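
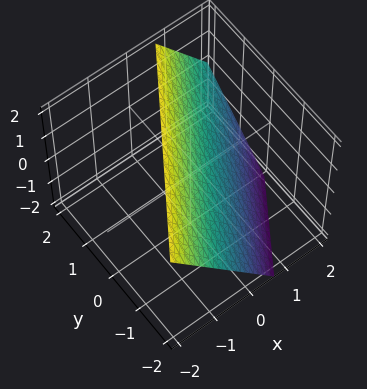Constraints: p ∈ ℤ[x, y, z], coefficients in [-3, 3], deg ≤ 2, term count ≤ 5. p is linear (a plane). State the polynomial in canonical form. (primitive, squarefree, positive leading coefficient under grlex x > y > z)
3*x - 2*y + 2*z - 2

deg p = 1.
From the visible intercepts: it meets the z-axis at z = 1 (among the integer gridlines); one y-axis crossing is at y = -1.
Together with the visible shape, these determine p as stated.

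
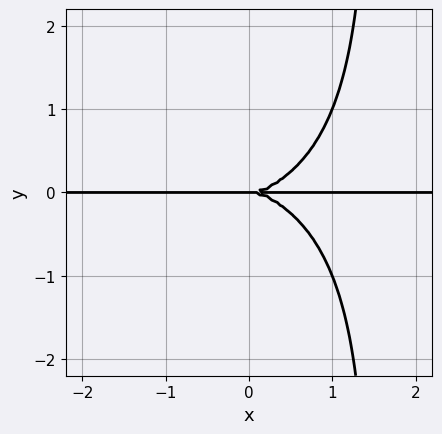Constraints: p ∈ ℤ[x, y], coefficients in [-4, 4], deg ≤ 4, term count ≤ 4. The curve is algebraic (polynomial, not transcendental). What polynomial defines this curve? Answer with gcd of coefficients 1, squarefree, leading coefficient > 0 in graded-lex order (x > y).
x^3*y + 2*x*y^3 - 3*y^3

First, deg p = 4. No degree-3 curve has this shape.
Next, observable constraints: every point of the x-axis in the box is on the curve; it crosses the y-axis at the gridline y = 0.
Finally, these observations pin down the coefficients.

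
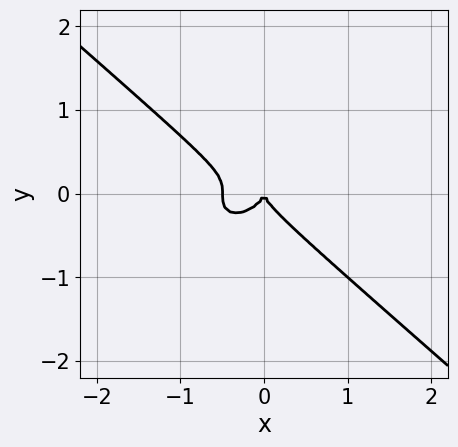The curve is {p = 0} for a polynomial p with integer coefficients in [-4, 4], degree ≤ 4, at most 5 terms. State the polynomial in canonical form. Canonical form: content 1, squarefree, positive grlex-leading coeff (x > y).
1. The degree is 3 — the shape is more complex than any degree-2 curve.
2. From the visible intercepts: it meets the y-axis at y = 0 (among the integer gridlines); it meets the x-axis at x = 0 (among the integer gridlines).
3. Solving for integer coefficients yields p as stated.

2*x^3 + 3*y^3 + x^2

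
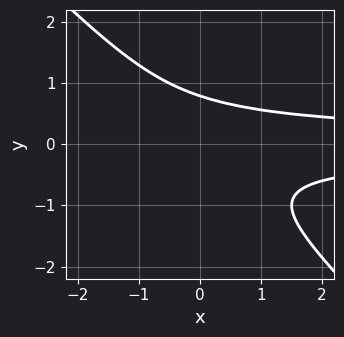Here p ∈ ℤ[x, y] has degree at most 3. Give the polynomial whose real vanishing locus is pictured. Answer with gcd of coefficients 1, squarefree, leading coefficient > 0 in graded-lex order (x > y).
2*x*y^2 + 2*y^3 - 1

1. Degree: a generic line meets the curve in up to 3 points, so deg p = 3.
2. Against the integer gridlines: the curve avoids every integer x-axis point in the box.
3. Fitting integer coefficients to these (and the overall shape) gives p.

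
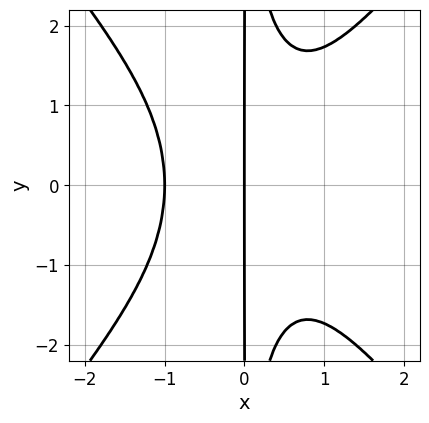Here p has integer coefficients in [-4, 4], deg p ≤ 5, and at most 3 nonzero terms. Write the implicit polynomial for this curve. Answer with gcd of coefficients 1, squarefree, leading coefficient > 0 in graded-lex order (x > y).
1. deg p = 4. The shape is more complex than any degree-3 curve.
2. Symmetries: it's symmetric under y → −y, forcing even powers of y.
3. Observable constraints: among the integer gridlines, it crosses the x-axis at x ∈ {-1, 0}; the visible y-axis segment lies entirely on the curve.
4. Assembling these constraints gives the stated polynomial.

3*x^4 - 2*x^2*y^2 + 3*x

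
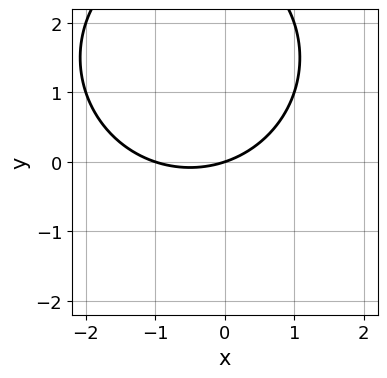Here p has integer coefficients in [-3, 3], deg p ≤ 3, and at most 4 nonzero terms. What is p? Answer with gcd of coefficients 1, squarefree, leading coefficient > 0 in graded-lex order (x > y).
(a) The degree is 2 — a generic line meets the curve in up to 2 points.
(b) Against the integer gridlines: one y-axis crossing is at y = 0; among the integer gridlines, it crosses the x-axis at x ∈ {-1, 0}.
(c) Matching integer coefficients to the picture gives p.

x^2 + y^2 + x - 3*y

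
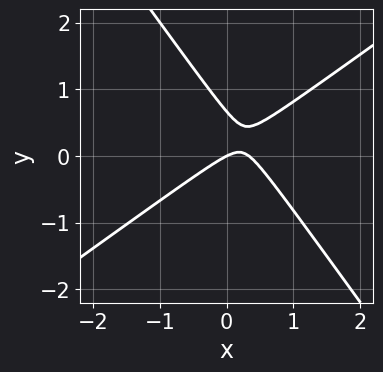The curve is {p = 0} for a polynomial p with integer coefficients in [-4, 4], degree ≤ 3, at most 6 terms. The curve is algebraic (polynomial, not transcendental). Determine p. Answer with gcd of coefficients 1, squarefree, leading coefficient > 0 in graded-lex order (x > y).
First, the degree is 2 — a generic line meets the curve in up to 2 points.
Next, from the visible intercepts: it crosses the x-axis at the gridline x = 0; it meets the y-axis at y = 0 (among the integer gridlines).
Finally, matching integer coefficients to the picture gives p.

3*x^2 - 2*x*y - 3*y^2 - x + 2*y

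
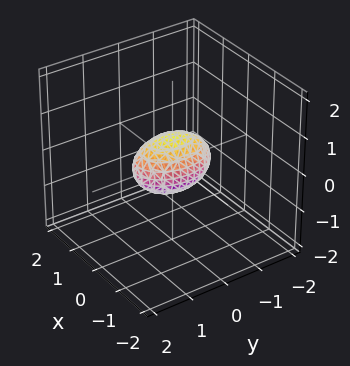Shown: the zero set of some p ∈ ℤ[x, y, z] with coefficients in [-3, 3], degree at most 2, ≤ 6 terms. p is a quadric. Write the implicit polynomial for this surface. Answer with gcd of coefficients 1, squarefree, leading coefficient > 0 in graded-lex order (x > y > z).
2*x^2 + y^2 + 2*z^2 - 1

1. The degree is 2 — bounded and convex; a quadric.
2. Symmetries: it's symmetric under z → −z, forcing even powers of z; mirror symmetry y ↦ −y ⇒ only even powers of y; mirror symmetry x ↦ −x ⇒ only even powers of x.
3. Reading off the gridlines: among the integer gridlines, it crosses the y-axis at y ∈ {-1, 1}.
4. The integer polynomial consistent with all of this is the stated p.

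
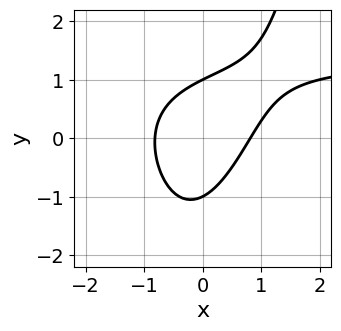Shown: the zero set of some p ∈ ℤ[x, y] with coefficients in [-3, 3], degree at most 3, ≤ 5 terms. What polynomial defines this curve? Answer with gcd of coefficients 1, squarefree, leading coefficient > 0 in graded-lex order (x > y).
First, degree: the shape is more complex than any degree-2 curve, so deg p = 3.
Next, from the axis intercepts and sections: among the integer gridlines, it crosses the y-axis at y ∈ {-1, 1}.
Finally, solving for integer coefficients yields p as stated.

2*x^2*y - 3*x^2 + 2*x*y - 2*y^2 + 2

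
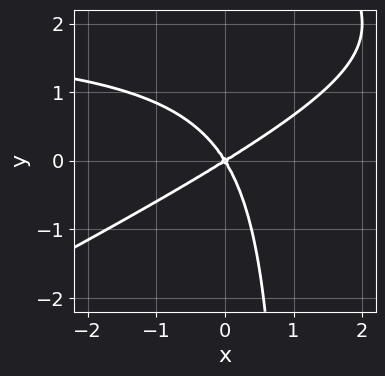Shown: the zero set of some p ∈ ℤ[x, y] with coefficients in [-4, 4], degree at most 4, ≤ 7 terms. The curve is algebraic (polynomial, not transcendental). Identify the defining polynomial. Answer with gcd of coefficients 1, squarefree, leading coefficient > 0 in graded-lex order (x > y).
First, the degree is 3 — no degree-2 curve has this shape.
Then, checking where it meets the axes: one x-axis crossing is at x = 0; one y-axis crossing is at y = 0.
Finally, together with the visible shape, these determine p as stated.

x^2*y - 2*x*y^2 - 2*x^2 + 2*x*y + 2*y^2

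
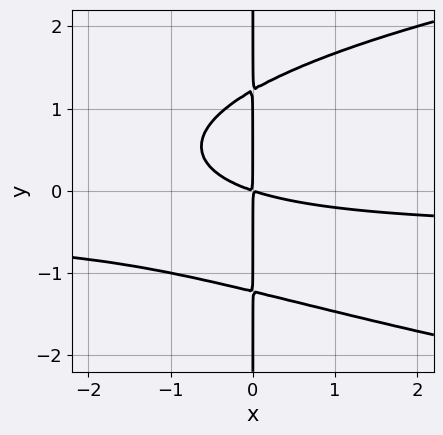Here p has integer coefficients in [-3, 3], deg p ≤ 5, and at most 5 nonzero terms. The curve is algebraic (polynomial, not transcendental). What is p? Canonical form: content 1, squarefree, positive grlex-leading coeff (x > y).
First, degree: no degree-3 curve has this shape, so deg p = 4.
Then, from the visible intercepts: every point of the y-axis in the box is on the curve.
Finally, together with the visible shape, these determine p as stated.

2*x*y^3 - 2*x^2*y - x^2 - 3*x*y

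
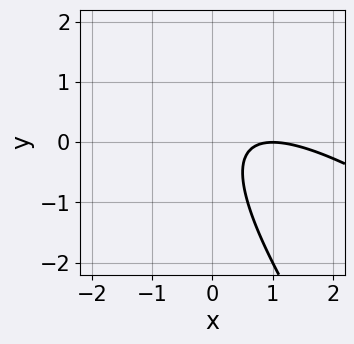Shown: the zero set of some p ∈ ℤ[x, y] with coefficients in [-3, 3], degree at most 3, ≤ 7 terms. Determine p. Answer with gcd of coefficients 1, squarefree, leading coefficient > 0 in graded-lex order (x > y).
1. deg p = 2.
2. Observable constraints: it misses every integer gridline on the y-axis; one x-axis crossing is at x = 1.
3. Putting this together gives p.

x^2 + 2*x*y + y^2 - 2*x + 1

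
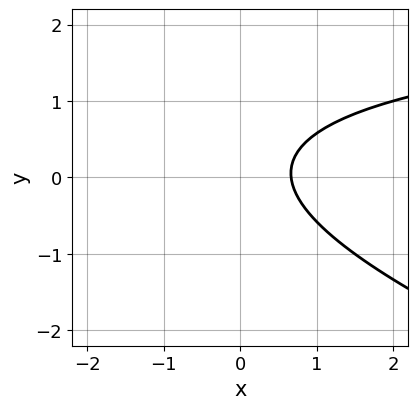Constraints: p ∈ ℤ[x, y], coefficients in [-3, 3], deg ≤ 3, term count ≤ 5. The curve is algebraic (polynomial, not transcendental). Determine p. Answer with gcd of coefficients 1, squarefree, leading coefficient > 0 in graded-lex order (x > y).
(a) Degree: the shape is more complex than any degree-1 curve, so deg p = 2.
(b) From the visible intercepts: it misses every integer gridline on the y-axis.
(c) Solving for integer coefficients yields p as stated.

x*y + 3*y^2 - 3*x - y + 2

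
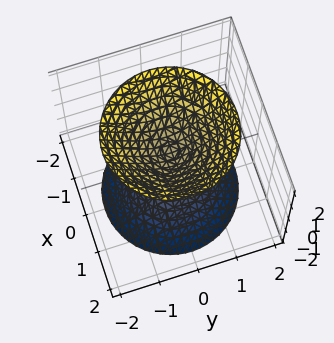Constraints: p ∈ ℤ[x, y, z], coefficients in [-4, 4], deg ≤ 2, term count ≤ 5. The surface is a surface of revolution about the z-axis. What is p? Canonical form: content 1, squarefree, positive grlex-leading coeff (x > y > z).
There are 2 components. Treating them together as one polynomial.
The degree is 2 — a generic line meets the surface in up to 2 points.
By symmetry, every cross-section ⟂ z is a circle, so x, y appear only via x² + y².
Against the integer gridlines: a circular section at z = 2 has radius between 1 and 2; the surface avoids every integer x-axis point in the box; no y-intercept at any integer in the box.
These observations pin down the coefficients.

3*x^2 + 3*y^2 - 2*z^2 + 1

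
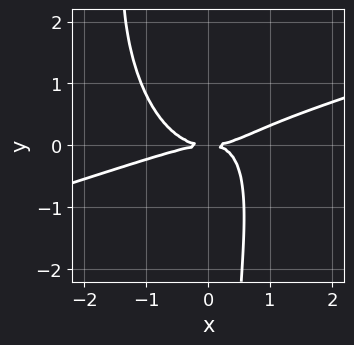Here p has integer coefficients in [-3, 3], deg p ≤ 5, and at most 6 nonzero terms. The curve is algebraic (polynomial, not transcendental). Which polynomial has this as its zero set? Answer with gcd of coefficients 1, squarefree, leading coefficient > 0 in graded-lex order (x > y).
x^4 - 3*x^3*y - x*y^3 + 3*x*y^2 - 3*y^2

deg p = 4. No degree-3 curve has this shape.
From the visible intercepts: one x-axis crossing is at x = 0; it crosses the y-axis at the gridline y = 0.
Putting this together gives p.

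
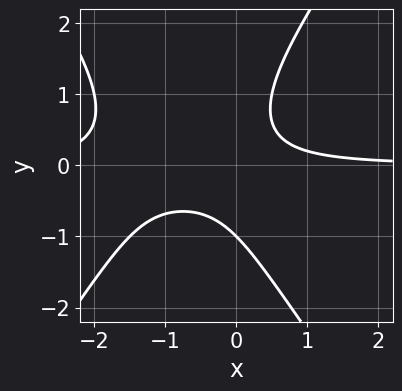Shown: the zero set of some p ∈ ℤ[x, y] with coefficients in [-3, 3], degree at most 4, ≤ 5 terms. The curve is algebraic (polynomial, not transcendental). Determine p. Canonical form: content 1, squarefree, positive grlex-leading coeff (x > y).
2*x^2*y - y^3 + 3*x*y - 1

Degree: the shape is more complex than any degree-2 curve, so deg p = 3.
Reading off the gridlines: no x-intercept at any integer in the box; it crosses the y-axis at the gridline y = -1.
Putting this together gives p.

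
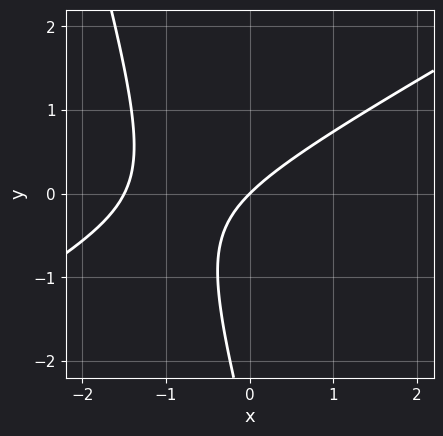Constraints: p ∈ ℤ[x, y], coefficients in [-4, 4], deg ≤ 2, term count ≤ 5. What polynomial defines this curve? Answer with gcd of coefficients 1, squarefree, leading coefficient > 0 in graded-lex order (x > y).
2*x^2 - 3*x*y - y^2 + 3*x - 3*y

First, deg p = 2. The shape is more complex than any degree-1 curve.
Then, from the axis intercepts and sections: it crosses the x-axis at the gridline x = 0; one y-axis crossing is at y = 0.
Finally, assembling these constraints gives the stated polynomial.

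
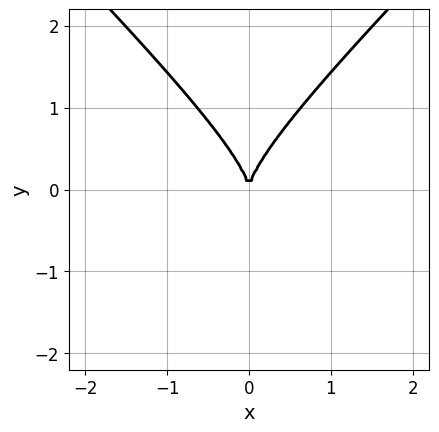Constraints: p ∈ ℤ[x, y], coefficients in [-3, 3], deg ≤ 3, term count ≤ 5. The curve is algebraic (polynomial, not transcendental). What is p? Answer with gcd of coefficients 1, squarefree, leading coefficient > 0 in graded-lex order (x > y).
First, degree: a generic line meets the curve in up to 3 points, so deg p = 3.
Next, symmetries: it's symmetric under x → −x, forcing even powers of x.
Then, against the integer gridlines: one x-axis crossing is at x = 0; it crosses the y-axis at the gridline y = 0.
Finally, solving for integer coefficients yields p as stated.

2*x^2*y - 2*y^3 + 3*x^2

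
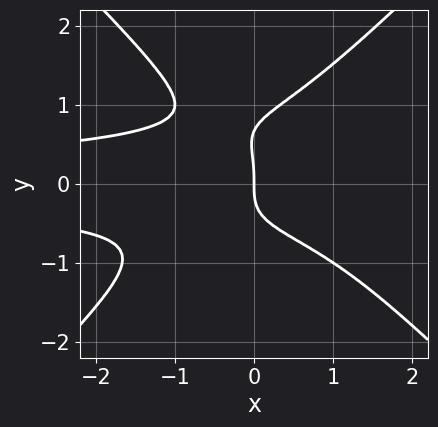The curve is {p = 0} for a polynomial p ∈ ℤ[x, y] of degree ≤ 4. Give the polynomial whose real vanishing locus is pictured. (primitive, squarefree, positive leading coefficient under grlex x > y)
First, the degree is 4 — a generic line meets the curve in up to 4 points.
Then, observable constraints: it crosses the y-axis at the gridline y = 0; one x-axis crossing is at x = 0.
Finally, the integer polynomial consistent with all of this is the stated p.

3*x^2*y^2 - 3*y^4 + 2*y^3 + 2*x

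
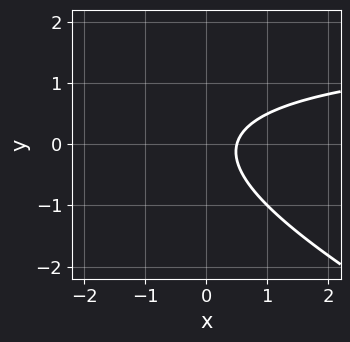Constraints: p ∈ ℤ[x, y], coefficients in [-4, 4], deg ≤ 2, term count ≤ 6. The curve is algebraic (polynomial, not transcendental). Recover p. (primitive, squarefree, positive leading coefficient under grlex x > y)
x*y + 2*y^2 - 2*x + 1

First, the degree is 2 — no degree-1 curve has this shape.
Next, checking where it meets the axes: no y-intercept at any integer in the box.
Finally, the integer polynomial consistent with all of this is the stated p.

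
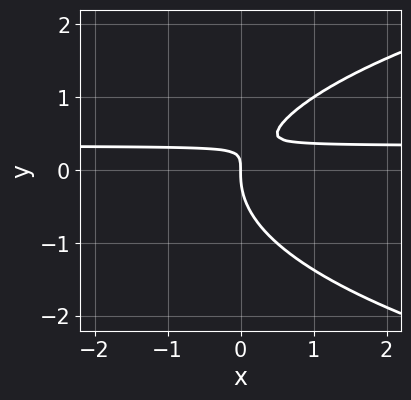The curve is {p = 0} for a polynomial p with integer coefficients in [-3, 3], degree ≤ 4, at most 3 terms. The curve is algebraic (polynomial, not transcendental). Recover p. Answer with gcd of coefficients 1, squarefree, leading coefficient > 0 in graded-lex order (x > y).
2*y^3 - 3*x*y + x

The degree is 3 — no degree-2 curve has this shape.
From the visible intercepts: one x-axis crossing is at x = 0; it crosses the y-axis at the gridline y = 0.
These observations pin down the coefficients.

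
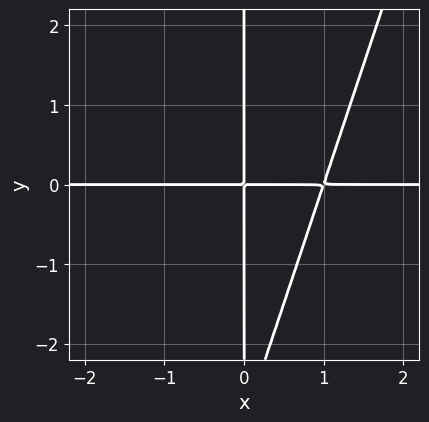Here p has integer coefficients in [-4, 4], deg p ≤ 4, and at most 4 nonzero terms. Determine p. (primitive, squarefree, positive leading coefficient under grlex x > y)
1. Degree: a generic line meets the curve in up to 3 points, so deg p = 3.
2. Observable constraints: every point of the y-axis in the box is on the curve; every point of the x-axis in the box is on the curve.
3. Putting this together gives p.

3*x^2*y - x*y^2 - 3*x*y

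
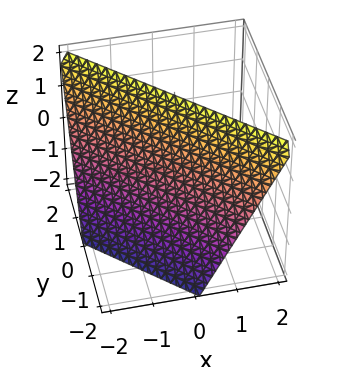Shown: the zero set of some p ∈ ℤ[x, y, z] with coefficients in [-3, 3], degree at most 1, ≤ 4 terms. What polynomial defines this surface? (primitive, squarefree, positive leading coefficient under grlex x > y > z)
1. Degree: every cross-section is a straight line — this is a plane, so deg p = 1.
2. From the visible intercepts: it meets the x-axis at x = -1 (among the integer gridlines); one z-axis crossing is at z = 2; it crosses the y-axis at the gridline y = -1.
3. Fitting integer coefficients to these (and the overall shape) gives p.

2*x + 2*y - z + 2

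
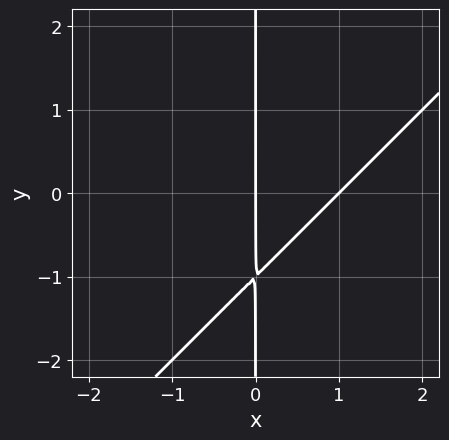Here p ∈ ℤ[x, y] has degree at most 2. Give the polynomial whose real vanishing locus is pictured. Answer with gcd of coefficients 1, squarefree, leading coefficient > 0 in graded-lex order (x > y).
x^2 - x*y - x

1. Degree: the shape is more complex than any degree-1 curve, so deg p = 2.
2. From the visible intercepts: the x-axis gridline crossings are at x ∈ {0, 1}; the visible y-axis segment lies entirely on the curve.
3. Putting this together gives p.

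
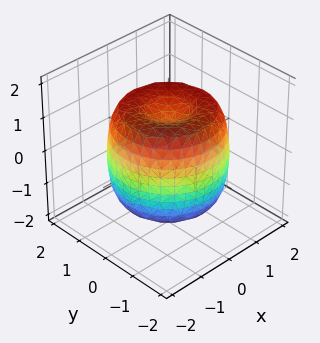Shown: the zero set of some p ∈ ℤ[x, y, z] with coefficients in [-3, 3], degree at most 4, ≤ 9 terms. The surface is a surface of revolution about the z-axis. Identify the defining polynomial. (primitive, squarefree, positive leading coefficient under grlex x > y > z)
x^4 + 2*x^2*y^2 + y^4 - 2*x^2 - 2*y^2 + z^2 - 1

1. deg p = 4. No degree-3 surface has this shape.
2. By symmetry, the surface is invariant under rotation about z: p = q(x² + y², z).
3. From the axis intercepts and sections: a circular section at z = 0 has radius between 1 and 2; the z-axis gridline crossings are at z ∈ {-1, 1}.
4. These observations pin down the coefficients.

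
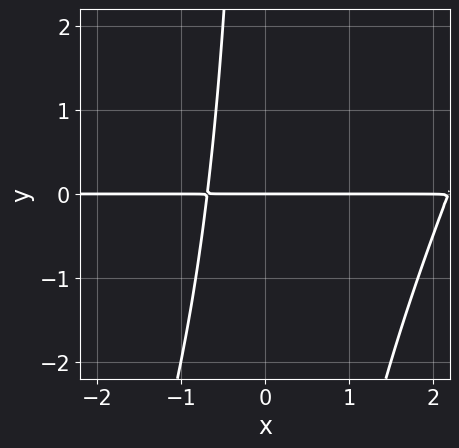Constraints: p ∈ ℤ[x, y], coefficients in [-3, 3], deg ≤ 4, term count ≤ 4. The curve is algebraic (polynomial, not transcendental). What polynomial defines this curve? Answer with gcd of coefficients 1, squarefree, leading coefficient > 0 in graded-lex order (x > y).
1. deg p = 3.
2. Observable constraints: every point of the x-axis in the box is on the curve; it crosses the y-axis at the gridline y = 0.
3. Matching integer coefficients to the picture gives p.

2*x^2*y - x*y^2 - 3*x*y - 3*y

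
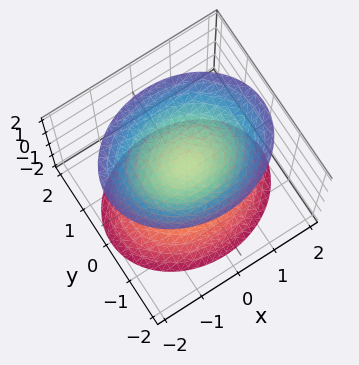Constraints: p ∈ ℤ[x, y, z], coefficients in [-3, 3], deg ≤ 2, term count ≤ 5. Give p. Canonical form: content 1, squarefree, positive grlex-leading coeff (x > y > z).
First, there are 2 components.
Then, the degree is 2 — two sheets facing apart; a quadric.
Next, symmetries: it's symmetric under y → −y, forcing even powers of y; it's symmetric under z → −z, forcing even powers of z; the x ↦ −x reflection is a symmetry, so x appears only in even powers.
Next, from the axis intercepts and sections: the surface avoids every integer y-axis point in the box; the surface avoids every integer x-axis point in the box.
Finally, these observations pin down the coefficients.

2*x^2 + 3*y^2 - 2*z^2 + 1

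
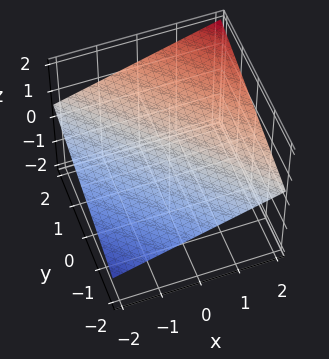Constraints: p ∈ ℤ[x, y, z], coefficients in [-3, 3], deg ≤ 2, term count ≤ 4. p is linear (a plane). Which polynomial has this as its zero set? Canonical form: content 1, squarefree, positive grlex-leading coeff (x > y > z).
First, the degree is 1 — the surface is flat (a plane).
Then, checking where it meets the axes: it meets the x-axis at x = -2 (among the integer gridlines); it crosses the y-axis at the gridline y = -2.
Finally, matching integer coefficients to the picture gives p.

x + y - 3*z + 2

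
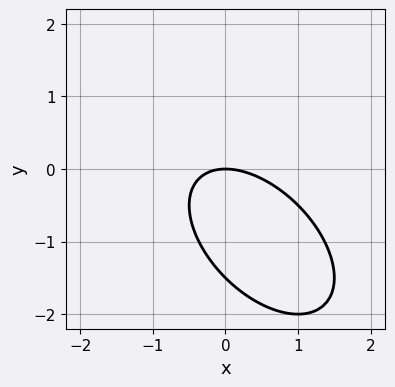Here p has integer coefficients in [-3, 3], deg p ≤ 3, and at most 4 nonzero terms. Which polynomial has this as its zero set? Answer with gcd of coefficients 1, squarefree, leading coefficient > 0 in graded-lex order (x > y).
2*x^2 + 2*x*y + 2*y^2 + 3*y

1. deg p = 2.
2. Against the integer gridlines: it meets the x-axis at x = 0 (among the integer gridlines); one y-axis crossing is at y = 0.
3. Matching integer coefficients to the picture gives p.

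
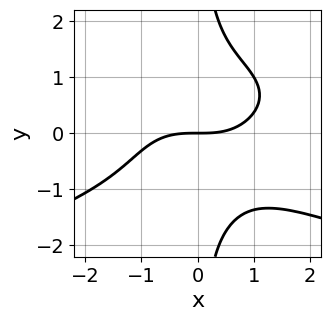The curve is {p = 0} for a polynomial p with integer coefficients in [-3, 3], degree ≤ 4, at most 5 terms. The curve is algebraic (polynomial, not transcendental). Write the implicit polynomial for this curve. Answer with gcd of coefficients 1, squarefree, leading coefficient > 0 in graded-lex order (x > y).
First, deg p = 4. No degree-3 curve has this shape.
Next, from the visible intercepts: one x-axis crossing is at x = 0; it meets the y-axis at y = 0 (among the integer gridlines).
Finally, putting this together gives p.

2*x*y^3 + x^3 - 3*y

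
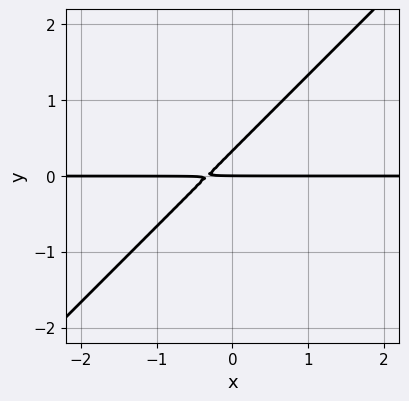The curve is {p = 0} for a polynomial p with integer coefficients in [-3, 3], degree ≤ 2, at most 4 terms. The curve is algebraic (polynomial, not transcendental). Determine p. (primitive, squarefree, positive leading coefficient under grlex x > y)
3*x*y - 3*y^2 + y

First, deg p = 2.
Next, observable constraints: the visible x-axis segment lies entirely on the curve; it meets the y-axis at y = 0 (among the integer gridlines).
Finally, the integer polynomial consistent with all of this is the stated p.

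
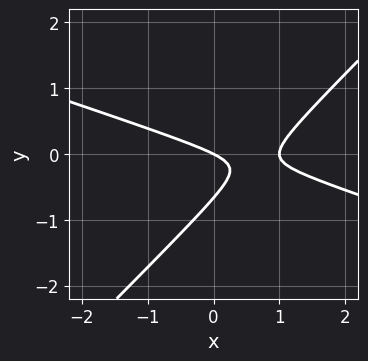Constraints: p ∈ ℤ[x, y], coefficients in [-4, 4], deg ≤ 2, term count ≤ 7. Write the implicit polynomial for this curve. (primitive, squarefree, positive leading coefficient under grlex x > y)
x^2 + 2*x*y - 3*y^2 - x - 2*y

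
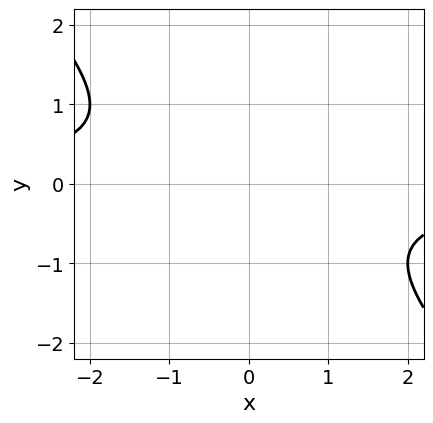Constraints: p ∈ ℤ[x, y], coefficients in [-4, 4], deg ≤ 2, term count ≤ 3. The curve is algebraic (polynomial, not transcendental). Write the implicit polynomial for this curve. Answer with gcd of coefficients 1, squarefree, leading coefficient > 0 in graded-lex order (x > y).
First, degree: a generic line meets the curve in up to 2 points, so deg p = 2.
Next, reading off the gridlines: the curve avoids every integer x-axis point in the box; the curve avoids every integer y-axis point in the box.
Finally, putting this together gives p.

x*y + y^2 + 1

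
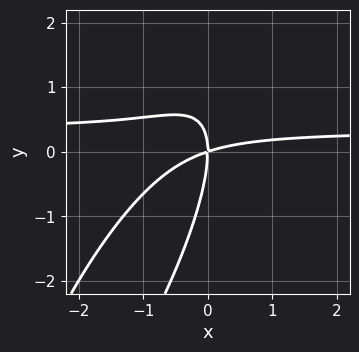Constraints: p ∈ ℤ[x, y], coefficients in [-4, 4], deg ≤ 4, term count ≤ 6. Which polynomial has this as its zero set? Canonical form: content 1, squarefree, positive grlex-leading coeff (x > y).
3*x^2*y - 3*x*y^2 + y^3 - x^2 + 3*x*y

1. Degree: the shape is more complex than any degree-2 curve, so deg p = 3.
2. Checking where it meets the axes: one x-axis crossing is at x = 0; it meets the y-axis at y = 0 (among the integer gridlines).
3. Together with the visible shape, these determine p as stated.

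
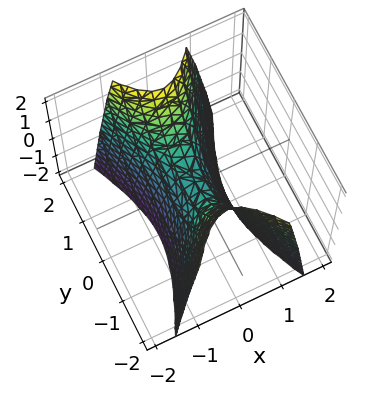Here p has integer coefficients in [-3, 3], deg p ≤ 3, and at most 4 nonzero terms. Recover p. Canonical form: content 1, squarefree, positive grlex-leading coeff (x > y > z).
3*x^2 - y^2 + z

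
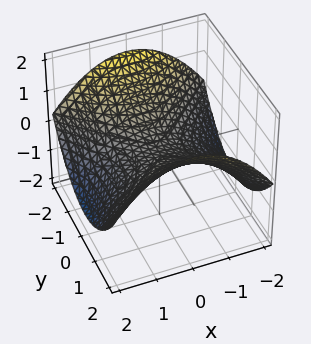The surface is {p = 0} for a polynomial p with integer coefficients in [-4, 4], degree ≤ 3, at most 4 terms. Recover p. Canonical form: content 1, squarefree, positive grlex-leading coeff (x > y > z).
x^2 - y^2 + 3*z

deg p = 2. A hyperbolic paraboloid; a quadric.
Symmetries: it's symmetric under x → −x, forcing even powers of x; the y ↦ −y reflection is a symmetry, so y appears only in even powers.
From the visible intercepts: it crosses the y-axis at the gridline y = 0; it crosses the x-axis at the gridline x = 0.
Fitting integer coefficients to these (and the overall shape) gives p.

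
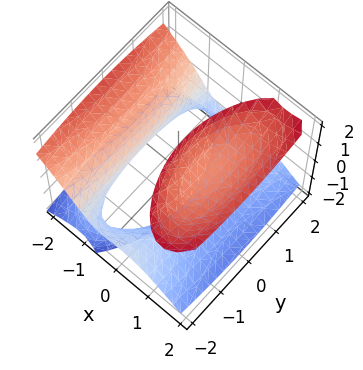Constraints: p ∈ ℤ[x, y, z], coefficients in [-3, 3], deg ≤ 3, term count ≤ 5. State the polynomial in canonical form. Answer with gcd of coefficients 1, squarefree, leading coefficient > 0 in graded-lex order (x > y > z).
2*x^3 - 3*x*z^2 + y^2*z + 2

(a) I count 2 distinct pieces. They look like related sheets of one shape, so recover p as a whole.
(b) The degree is 3 — a generic line meets the surface in up to 3 points.
(c) From the visible intercepts: it misses every integer gridline on the z-axis; no y-intercept at any integer in the box; one x-axis crossing is at x = -1.
(d) These observations pin down the coefficients.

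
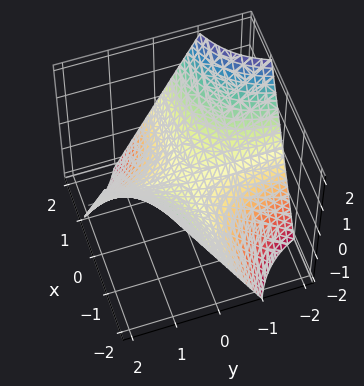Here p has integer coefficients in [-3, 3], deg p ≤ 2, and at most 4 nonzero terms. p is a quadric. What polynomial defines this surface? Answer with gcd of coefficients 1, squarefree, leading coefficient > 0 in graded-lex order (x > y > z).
First, degree: a saddle surface; a quadric, so deg p = 2.
Then, checking where it meets the axes: one z-axis crossing is at z = 0; every point of the x-axis in the box is on the surface; every point of the y-axis in the box is on the surface.
Finally, fitting integer coefficients to these (and the overall shape) gives p.

x*y + z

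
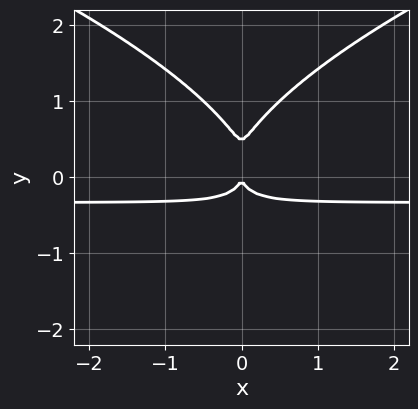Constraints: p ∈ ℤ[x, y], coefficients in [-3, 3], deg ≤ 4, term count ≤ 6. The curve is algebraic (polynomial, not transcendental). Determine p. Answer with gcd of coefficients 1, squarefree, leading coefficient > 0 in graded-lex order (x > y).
2*y^4 - 3*x^2*y - y^3 - x^2

1. Degree: no degree-3 curve has this shape, so deg p = 4.
2. Symmetries: the x ↦ −x reflection is a symmetry, so x appears only in even powers.
3. Observable constraints: it meets the x-axis at x = 0 (among the integer gridlines); it meets the y-axis at y = 0 (among the integer gridlines).
4. The integer polynomial consistent with all of this is the stated p.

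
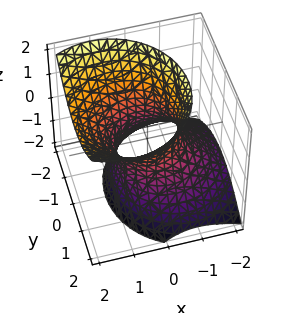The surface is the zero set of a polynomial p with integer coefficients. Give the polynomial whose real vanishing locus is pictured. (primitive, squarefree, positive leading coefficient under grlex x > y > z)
3*x^2 - 3*x*z + 3*y^2 - 2*z^2 - 3

Degree: the shape is more complex than any degree-1 surface, so deg p = 2.
Against the integer gridlines: among the integer gridlines, it crosses the y-axis at y ∈ {-1, 1}; the x-axis gridline crossings are at x ∈ {-1, 1}; no z-intercept at any integer in the box.
Matching integer coefficients to the picture gives p.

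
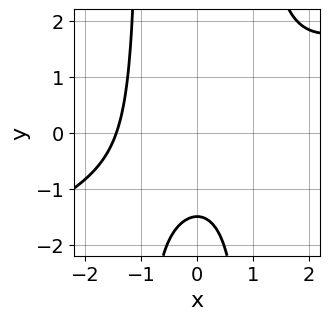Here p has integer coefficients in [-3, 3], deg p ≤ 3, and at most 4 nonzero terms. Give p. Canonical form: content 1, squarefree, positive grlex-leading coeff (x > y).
x^3 - 2*x^2*y + 2*y + 3

1. Degree: no degree-2 curve has this shape, so deg p = 3.
2. Putting this together gives p.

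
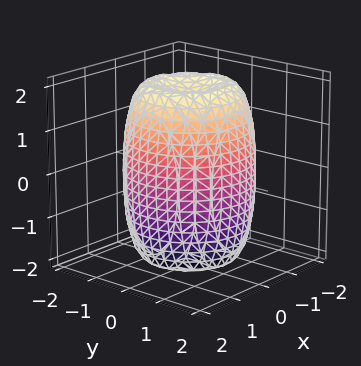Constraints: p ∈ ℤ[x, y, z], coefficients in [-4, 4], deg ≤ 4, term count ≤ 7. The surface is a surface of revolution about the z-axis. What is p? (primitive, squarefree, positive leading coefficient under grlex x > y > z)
2*x^4 + 4*x^2*y^2 + 2*y^4 - 3*x^2 - 3*y^2 + z^2 - 3

Degree: no degree-3 surface has this shape, so deg p = 4.
Symmetries: rotational symmetry about the z-axis ⇒ p depends on x, y only through x² + y².
Checking where it meets the axes: a circular section at z = -1 has radius between 1 and 2.
Matching integer coefficients to the picture gives p.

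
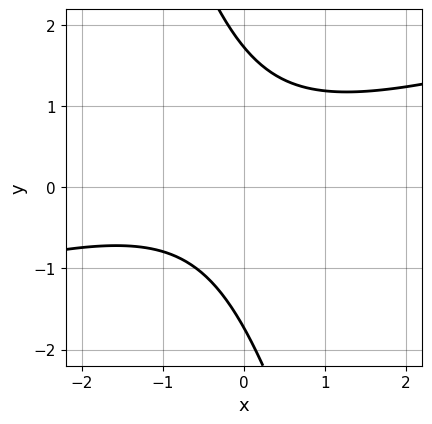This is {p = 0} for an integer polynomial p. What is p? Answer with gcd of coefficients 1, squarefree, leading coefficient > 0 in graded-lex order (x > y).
x^2 - 3*x*y - y^2 + x + 3

First, deg p = 2.
Next, reading off the gridlines: it misses every integer gridline on the x-axis.
Finally, solving for integer coefficients yields p as stated.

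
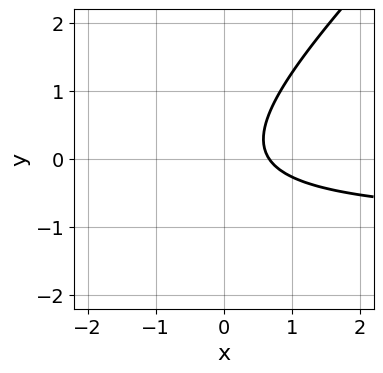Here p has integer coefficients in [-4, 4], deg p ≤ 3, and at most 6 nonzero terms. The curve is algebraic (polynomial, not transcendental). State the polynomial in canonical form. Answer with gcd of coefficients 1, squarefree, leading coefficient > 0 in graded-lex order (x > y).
3*x*y - 3*y^2 + 3*x - 2

1. The degree is 2 — a generic line meets the curve in up to 2 points.
2. Reading off the gridlines: the curve avoids every integer y-axis point in the box.
3. The integer polynomial consistent with all of this is the stated p.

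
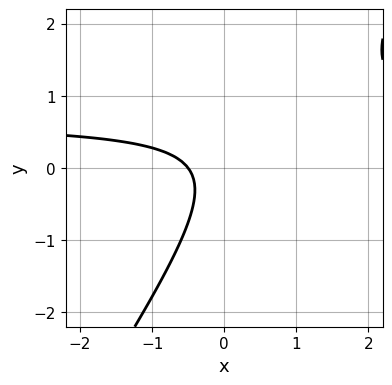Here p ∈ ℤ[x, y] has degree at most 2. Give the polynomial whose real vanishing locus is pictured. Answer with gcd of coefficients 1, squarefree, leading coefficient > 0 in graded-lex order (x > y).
Degree: no degree-1 curve has this shape, so deg p = 2.
Reading off the gridlines: it misses every integer gridline on the y-axis.
Putting this together gives p.

3*x*y - 2*y^2 - 2*x - 1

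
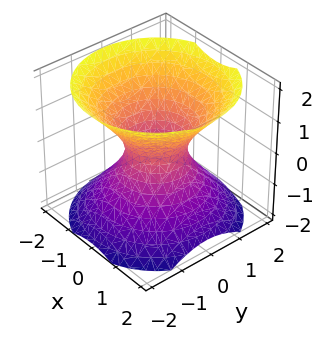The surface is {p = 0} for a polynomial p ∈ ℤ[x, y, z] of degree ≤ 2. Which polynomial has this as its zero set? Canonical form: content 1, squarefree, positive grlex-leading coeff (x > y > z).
3*x^2 + 3*y^2 - 3*z^2 - 2

(a) Degree: the shape is more complex than any degree-1 surface, so deg p = 2.
(b) By symmetry, the z-axis is an axis of rotation, so x and y enter only as x² + y².
(c) From the visible intercepts: the surface avoids every integer z-axis point in the box; a circular section at z = -1 has radius between 1 and 2.
(d) Putting this together gives p.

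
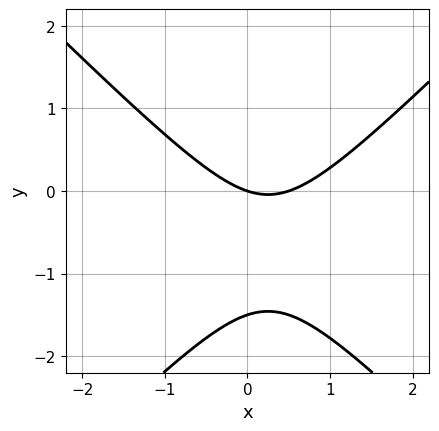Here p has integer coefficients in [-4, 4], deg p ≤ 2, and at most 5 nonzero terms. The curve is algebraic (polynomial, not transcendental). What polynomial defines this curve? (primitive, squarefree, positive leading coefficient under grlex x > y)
2*x^2 - 2*y^2 - x - 3*y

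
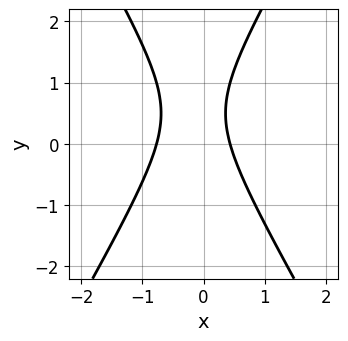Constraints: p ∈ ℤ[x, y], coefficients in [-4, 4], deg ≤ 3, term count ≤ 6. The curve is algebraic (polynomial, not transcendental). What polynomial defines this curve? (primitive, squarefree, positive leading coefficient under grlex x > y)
3*x^2 - y^2 + x + y - 1

(a) The degree is 2 — a generic line meets the curve in up to 2 points.
(b) From the visible intercepts: no y-intercept at any integer in the box.
(c) These observations pin down the coefficients.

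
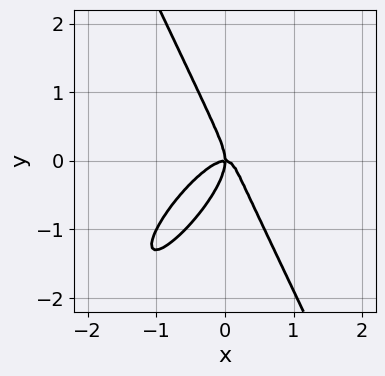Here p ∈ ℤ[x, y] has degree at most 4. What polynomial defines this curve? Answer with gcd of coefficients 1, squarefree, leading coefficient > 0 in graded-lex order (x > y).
3*x^3 - 3*x^2*y + y^3 + x*y

deg p = 3.
Observable constraints: it meets the x-axis at x = 0 (among the integer gridlines); it meets the y-axis at y = 0 (among the integer gridlines).
The integer polynomial consistent with all of this is the stated p.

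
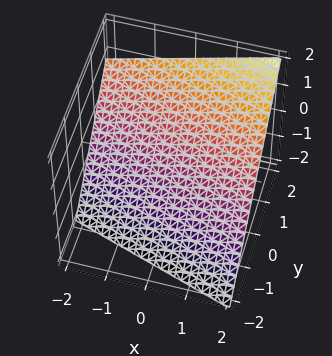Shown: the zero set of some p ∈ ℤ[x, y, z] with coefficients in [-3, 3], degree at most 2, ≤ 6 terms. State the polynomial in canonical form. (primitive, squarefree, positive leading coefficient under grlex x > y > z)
x + 3*y - 3*z - 2

(a) The degree is 1 — the surface is flat (a plane).
(b) Checking where it meets the axes: it crosses the x-axis at the gridline x = 2.
(c) Putting this together gives p.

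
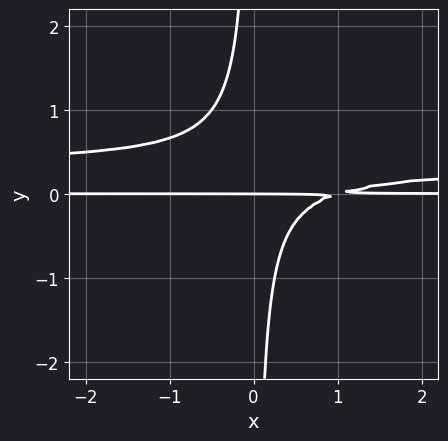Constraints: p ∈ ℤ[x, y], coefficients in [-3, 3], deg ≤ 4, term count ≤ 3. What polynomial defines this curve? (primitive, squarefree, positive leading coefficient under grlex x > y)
3*x*y^2 - x*y + y

Degree: a generic line meets the curve in up to 3 points, so deg p = 3.
Checking where it meets the axes: one y-axis crossing is at y = 0; the visible x-axis segment lies entirely on the curve.
The integer polynomial consistent with all of this is the stated p.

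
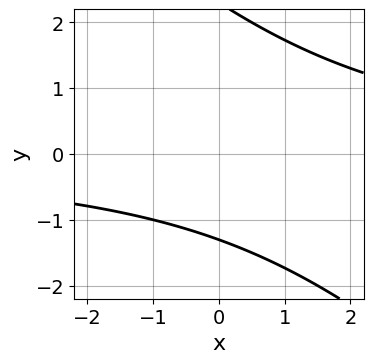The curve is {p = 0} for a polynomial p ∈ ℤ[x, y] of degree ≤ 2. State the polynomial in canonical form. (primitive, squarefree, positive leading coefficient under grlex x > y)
The degree is 2 — the shape is more complex than any degree-1 curve.
Against the integer gridlines: no x-intercept at any integer in the box.
Putting this together gives p.

x*y + y^2 - y - 3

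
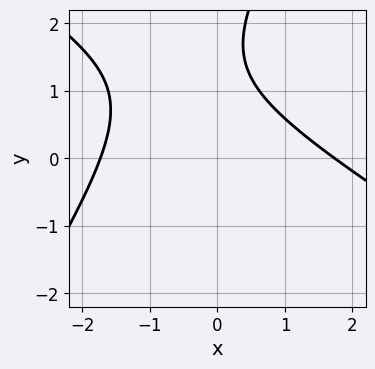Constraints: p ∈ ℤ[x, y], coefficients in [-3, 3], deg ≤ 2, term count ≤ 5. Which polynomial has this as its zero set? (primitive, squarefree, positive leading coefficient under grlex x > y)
(a) Degree: a generic line meets the curve in up to 2 points, so deg p = 2.
(b) Against the integer gridlines: it misses every integer gridline on the y-axis.
(c) The integer polynomial consistent with all of this is the stated p.

x^2 + x*y - y^2 + 3*y - 3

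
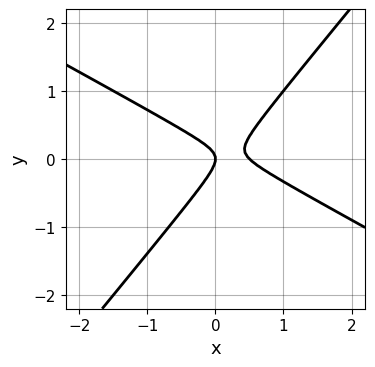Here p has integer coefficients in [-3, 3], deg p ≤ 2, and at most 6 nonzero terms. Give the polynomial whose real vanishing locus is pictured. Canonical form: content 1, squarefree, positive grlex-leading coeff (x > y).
First, degree: a generic line meets the curve in up to 2 points, so deg p = 2.
Then, from the visible intercepts: it meets the x-axis at x = 0 (among the integer gridlines); one y-axis crossing is at y = 0.
Finally, matching integer coefficients to the picture gives p.

2*x^2 + 2*x*y - 3*y^2 - x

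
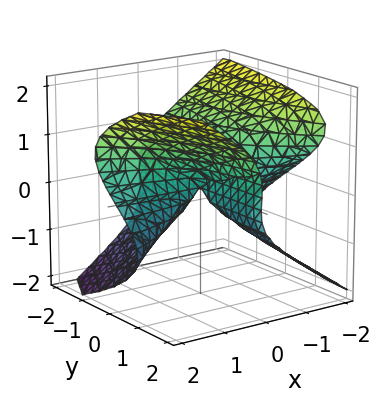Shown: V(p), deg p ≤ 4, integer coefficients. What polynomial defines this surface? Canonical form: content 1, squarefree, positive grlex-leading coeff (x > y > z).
First, degree: the shape is more complex than any degree-2 surface, so deg p = 3.
Next, observable constraints: every point of the y-axis in the box is on the surface; one z-axis crossing is at z = 0; the visible x-axis segment lies entirely on the surface.
Finally, these observations pin down the coefficients.

2*x^2*z + y*z^2 - 3*z^3 + 3*x*y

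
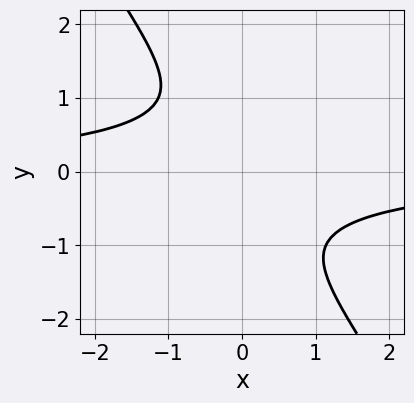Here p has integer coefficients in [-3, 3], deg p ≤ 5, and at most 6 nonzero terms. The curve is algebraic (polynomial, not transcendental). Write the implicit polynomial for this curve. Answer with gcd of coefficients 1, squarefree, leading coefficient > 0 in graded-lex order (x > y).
2*x^2*y^2 - 3*x*y^3 - 3*y^4 - 3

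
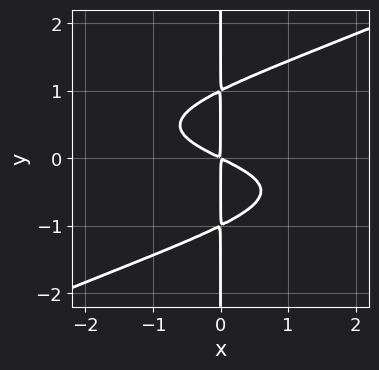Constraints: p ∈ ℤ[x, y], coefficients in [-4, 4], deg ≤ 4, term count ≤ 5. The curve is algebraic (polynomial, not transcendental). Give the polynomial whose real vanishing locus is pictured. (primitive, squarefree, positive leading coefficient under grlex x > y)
x^2*y^2 - 2*x*y^3 + x^2 + 2*x*y

1. The degree is 4 — a generic line meets the curve in up to 4 points.
2. From the visible intercepts: every point of the y-axis in the box is on the curve.
3. Together with the visible shape, these determine p as stated.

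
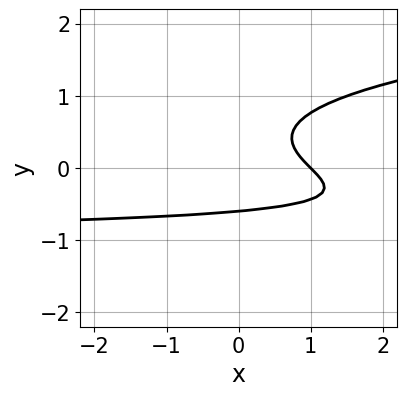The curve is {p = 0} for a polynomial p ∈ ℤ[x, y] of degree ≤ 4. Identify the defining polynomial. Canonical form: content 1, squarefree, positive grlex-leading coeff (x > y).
Degree: the shape is more complex than any degree-2 curve, so deg p = 3.
Reading off the gridlines: it meets the x-axis at x = 1 (among the integer gridlines).
Matching integer coefficients to the picture gives p.

3*y^3 - x*y - y^2 - x + 1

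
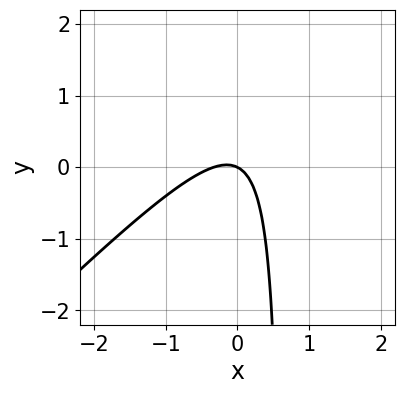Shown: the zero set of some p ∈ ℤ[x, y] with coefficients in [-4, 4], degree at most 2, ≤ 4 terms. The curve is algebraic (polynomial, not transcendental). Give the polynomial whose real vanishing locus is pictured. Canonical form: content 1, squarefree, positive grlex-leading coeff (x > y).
3*x^2 - 3*x*y + x + 2*y

(a) The degree is 2 — the shape is more complex than any degree-1 curve.
(b) From the axis intercepts and sections: it crosses the x-axis at the gridline x = 0; it crosses the y-axis at the gridline y = 0.
(c) The integer polynomial consistent with all of this is the stated p.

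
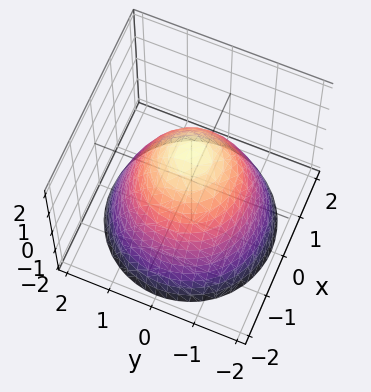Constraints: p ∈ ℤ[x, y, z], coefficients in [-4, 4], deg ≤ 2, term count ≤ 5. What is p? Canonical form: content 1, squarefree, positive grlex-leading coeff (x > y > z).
2*x^2 + 2*y^2 + 2*z - 3

1. The degree is 2 — the shape is more complex than any degree-1 surface.
2. By symmetry, the z-axis is an axis of rotation, so x and y enter only as x² + y².
3. Reading off the gridlines: a circular section at z = 1 has radius between 0 and 1.
4. Matching integer coefficients to the picture gives p.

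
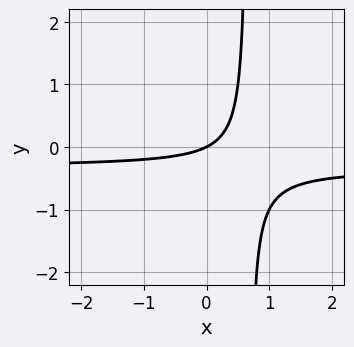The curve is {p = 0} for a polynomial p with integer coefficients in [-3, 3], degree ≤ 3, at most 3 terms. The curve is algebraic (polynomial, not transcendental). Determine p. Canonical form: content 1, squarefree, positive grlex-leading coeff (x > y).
3*x*y + x - 2*y

1. deg p = 2. The shape is more complex than any degree-1 curve.
2. Reading off the gridlines: it meets the x-axis at x = 0 (among the integer gridlines); one y-axis crossing is at y = 0.
3. Together with the visible shape, these determine p as stated.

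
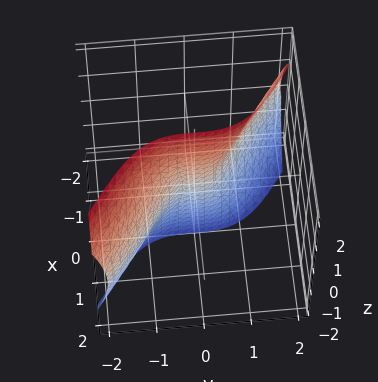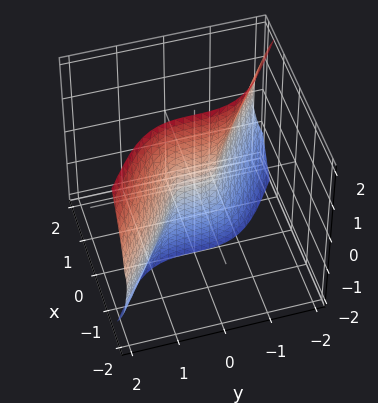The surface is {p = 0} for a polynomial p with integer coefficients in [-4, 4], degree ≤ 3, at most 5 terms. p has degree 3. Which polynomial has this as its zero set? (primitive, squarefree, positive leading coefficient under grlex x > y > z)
1. deg p = 3. The shape is more complex than any degree-2 surface.
2. Reading off the gridlines: it meets the y-axis at y = 0 (among the integer gridlines); every point of the z-axis in the box is on the surface; it crosses the x-axis at the gridline x = 0.
3. Solving for integer coefficients yields p as stated.

2*x^3 + 3*x*z^2 + 3*y^3 + 2*x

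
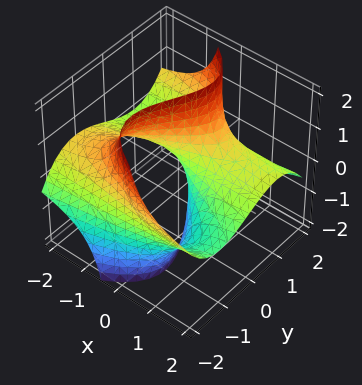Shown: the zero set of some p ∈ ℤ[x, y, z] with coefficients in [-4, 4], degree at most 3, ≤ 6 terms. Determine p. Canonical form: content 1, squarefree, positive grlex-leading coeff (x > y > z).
y^3 + 3*x*z - 3*y + 1

First, the degree is 3 — a generic line meets the surface in up to 3 points.
Then, from the visible intercepts: it misses every integer gridline on the z-axis; the surface avoids every integer x-axis point in the box.
Finally, putting this together gives p.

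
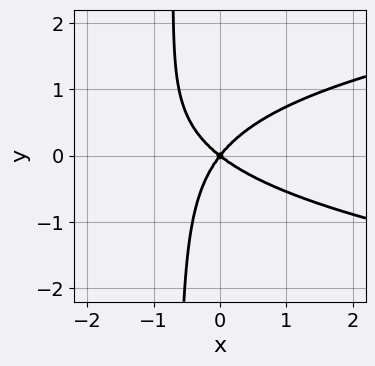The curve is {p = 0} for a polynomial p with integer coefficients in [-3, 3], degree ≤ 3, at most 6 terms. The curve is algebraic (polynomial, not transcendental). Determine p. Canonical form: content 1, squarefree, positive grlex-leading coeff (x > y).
(a) The degree is 3 — the shape is more complex than any degree-2 curve.
(b) From the axis intercepts and sections: it meets the x-axis at x = 0 (among the integer gridlines); one y-axis crossing is at y = 0.
(c) Putting this together gives p.

3*x*y^2 - 2*x^2 - x*y + 2*y^2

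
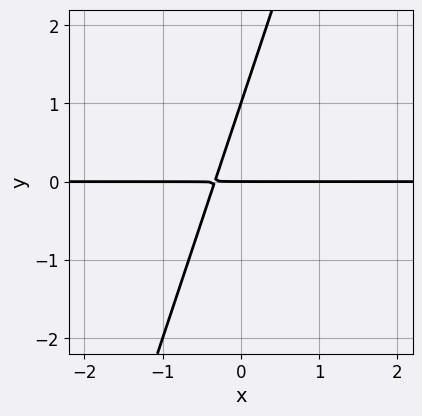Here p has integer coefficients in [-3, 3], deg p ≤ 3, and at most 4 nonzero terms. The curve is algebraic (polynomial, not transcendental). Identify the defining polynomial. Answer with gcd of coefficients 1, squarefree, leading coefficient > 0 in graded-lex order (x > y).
3*x*y - y^2 + y

First, degree: no degree-1 curve has this shape, so deg p = 2.
Next, checking where it meets the axes: among the integer gridlines, it crosses the y-axis at y ∈ {0, 1}; every point of the x-axis in the box is on the curve.
Finally, the integer polynomial consistent with all of this is the stated p.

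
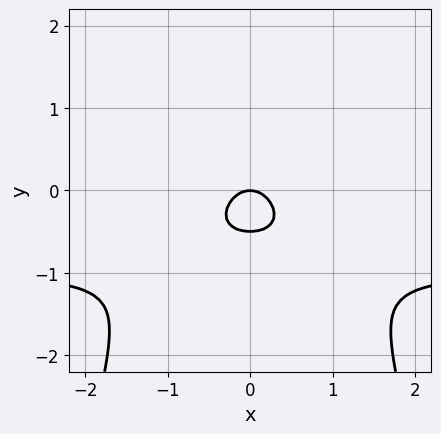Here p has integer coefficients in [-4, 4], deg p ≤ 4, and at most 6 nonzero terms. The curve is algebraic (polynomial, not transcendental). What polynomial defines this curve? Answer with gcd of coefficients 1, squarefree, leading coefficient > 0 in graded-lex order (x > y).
2*x^2*y + 2*x^2 + 2*y^2 + y

1. The degree is 3 — no degree-2 curve has this shape.
2. Symmetries: it's symmetric under x → −x, forcing even powers of x.
3. From the axis intercepts and sections: it meets the y-axis at y = 0 (among the integer gridlines); it meets the x-axis at x = 0 (among the integer gridlines).
4. Matching integer coefficients to the picture gives p.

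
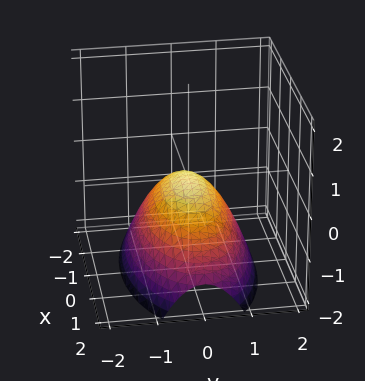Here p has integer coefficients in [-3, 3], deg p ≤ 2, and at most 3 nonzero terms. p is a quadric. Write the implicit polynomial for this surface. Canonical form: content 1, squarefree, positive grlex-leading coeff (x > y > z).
x^2 + 3*y^2 + 3*z

The degree is 2 — a paraboloid; a quadric.
Symmetries: mirror symmetry y ↦ −y ⇒ only even powers of y; the x ↦ −x reflection is a symmetry, so x appears only in even powers.
Against the integer gridlines: one x-axis crossing is at x = 0; it meets the y-axis at y = 0 (among the integer gridlines); it crosses the z-axis at the gridline z = 0.
Together with the visible shape, these determine p as stated.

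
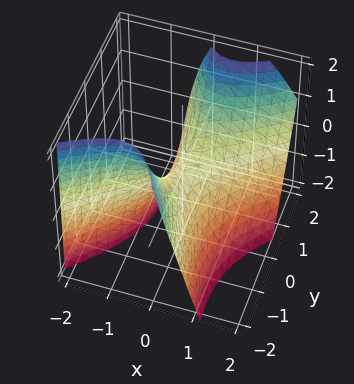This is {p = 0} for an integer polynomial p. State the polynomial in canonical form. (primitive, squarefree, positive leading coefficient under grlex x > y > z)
(a) deg p = 2.
(b) From the visible intercepts: it crosses the z-axis at the gridline z = 0; one y-axis crossing is at y = 0; one x-axis crossing is at x = 0.
(c) Assembling these constraints gives the stated polynomial.

3*x^2 - 3*x*y + x*z - y^2 + 2*z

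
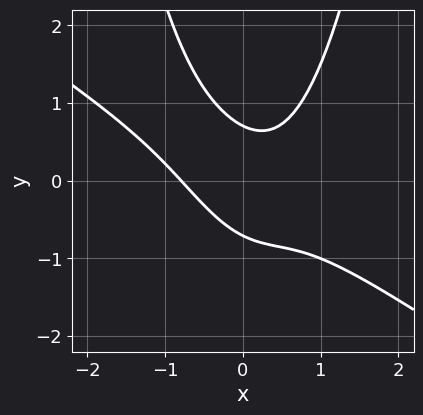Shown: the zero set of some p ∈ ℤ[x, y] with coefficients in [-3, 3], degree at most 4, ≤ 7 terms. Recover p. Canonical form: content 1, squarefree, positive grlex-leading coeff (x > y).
2*x^3 + 3*x^2*y - 2*x*y - 2*y^2 + 1

1. deg p = 3.
2. Matching integer coefficients to the picture gives p.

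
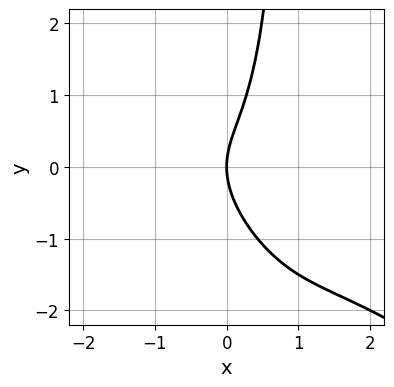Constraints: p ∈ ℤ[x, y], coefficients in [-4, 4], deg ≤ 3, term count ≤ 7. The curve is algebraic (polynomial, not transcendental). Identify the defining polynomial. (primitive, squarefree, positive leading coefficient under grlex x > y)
x^3 + 2*x^2*y + x*y^2 - y^2 + 2*x

(a) Degree: the shape is more complex than any degree-2 curve, so deg p = 3.
(b) Checking where it meets the axes: it crosses the y-axis at the gridline y = 0; it meets the x-axis at x = 0 (among the integer gridlines).
(c) Matching integer coefficients to the picture gives p.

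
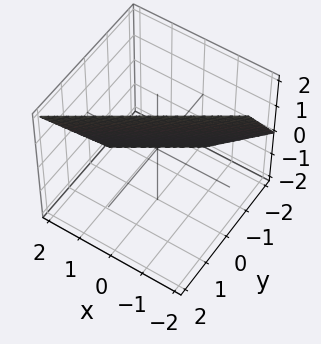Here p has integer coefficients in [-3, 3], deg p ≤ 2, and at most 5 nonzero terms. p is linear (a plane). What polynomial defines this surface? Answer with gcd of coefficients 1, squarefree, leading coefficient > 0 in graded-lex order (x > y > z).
2*x - 3*y + 2*z - 2

1. Degree: the surface is flat (a plane), so deg p = 1.
2. Checking where it meets the axes: one z-axis crossing is at z = 1; it crosses the x-axis at the gridline x = 1.
3. Matching integer coefficients to the picture gives p.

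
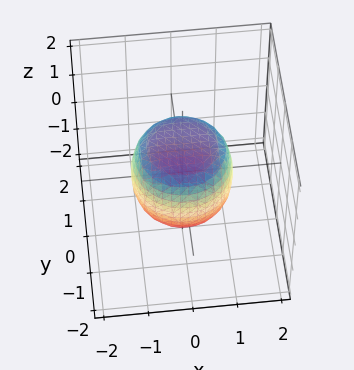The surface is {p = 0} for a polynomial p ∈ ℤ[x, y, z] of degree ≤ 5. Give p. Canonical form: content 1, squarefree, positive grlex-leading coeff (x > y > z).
2*x^4 + 4*x^2*y^2 + 2*y^4 - x^2 - y^2 + 2*z^2 - 2

1. The degree is 4 — no degree-3 surface has this shape.
2. Symmetries: rotational symmetry about the z-axis ⇒ p depends on x, y only through x² + y².
3. Observable constraints: a circular section at z = 1 has radius between 0 and 1; among the integer gridlines, it crosses the z-axis at z ∈ {-1, 1}.
4. Together with the visible shape, these determine p as stated.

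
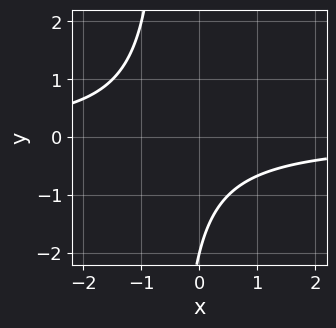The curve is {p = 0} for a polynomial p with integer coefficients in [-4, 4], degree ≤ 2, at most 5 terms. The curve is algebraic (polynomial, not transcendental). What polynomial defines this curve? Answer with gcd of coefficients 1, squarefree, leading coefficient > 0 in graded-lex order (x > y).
2*x*y + y + 2

First, deg p = 2. The shape is more complex than any degree-1 curve.
Then, checking where it meets the axes: it misses every integer gridline on the x-axis; it crosses the y-axis at the gridline y = -2.
Finally, fitting integer coefficients to these (and the overall shape) gives p.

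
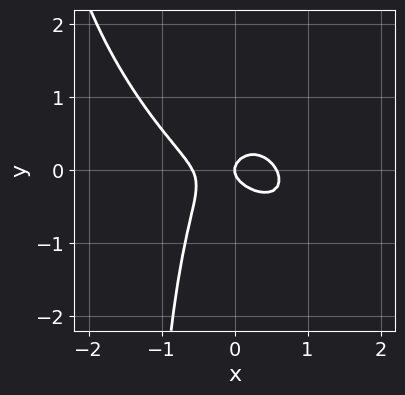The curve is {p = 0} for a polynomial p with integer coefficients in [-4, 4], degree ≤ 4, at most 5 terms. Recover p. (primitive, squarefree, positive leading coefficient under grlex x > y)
1. deg p = 3. No degree-2 curve has this shape.
2. From the axis intercepts and sections: it meets the x-axis at x = 0 (among the integer gridlines); it meets the y-axis at y = 0 (among the integer gridlines).
3. Solving for integer coefficients yields p as stated.

3*x^3 + 3*x^2*y + 2*x*y^2 + 3*y^2 - x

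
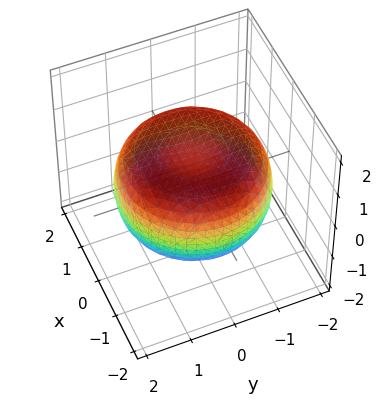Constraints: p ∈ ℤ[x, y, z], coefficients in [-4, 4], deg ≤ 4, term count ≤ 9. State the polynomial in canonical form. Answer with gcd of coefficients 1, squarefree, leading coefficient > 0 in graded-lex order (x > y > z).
x^4 + 2*x^2*y^2 + y^4 - 2*x^2 - 2*y^2 + 3*z^2 - 2

(a) Degree: the shape is more complex than any degree-3 surface, so deg p = 4.
(b) Symmetries: rotational symmetry about the z-axis ⇒ p depends on x, y only through x² + y².
(c) Against the integer gridlines: a circular section at z = 1 has radius exactly 1.
(d) The integer polynomial consistent with all of this is the stated p.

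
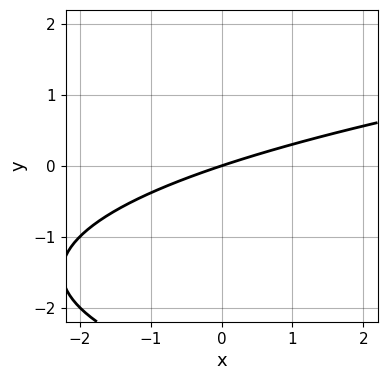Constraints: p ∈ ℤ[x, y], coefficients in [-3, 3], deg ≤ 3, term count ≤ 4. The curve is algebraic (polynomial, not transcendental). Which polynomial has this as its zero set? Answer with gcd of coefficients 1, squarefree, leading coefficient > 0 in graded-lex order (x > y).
y^2 - x + 3*y

First, deg p = 2.
Next, observable constraints: one y-axis crossing is at y = 0; it crosses the x-axis at the gridline x = 0.
Finally, together with the visible shape, these determine p as stated.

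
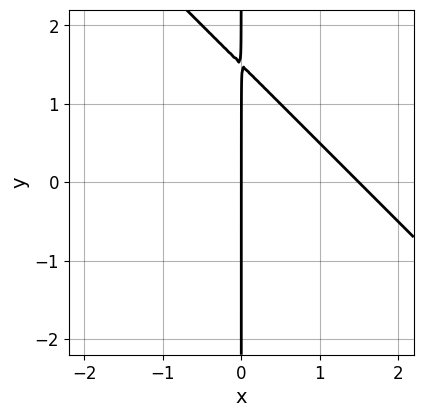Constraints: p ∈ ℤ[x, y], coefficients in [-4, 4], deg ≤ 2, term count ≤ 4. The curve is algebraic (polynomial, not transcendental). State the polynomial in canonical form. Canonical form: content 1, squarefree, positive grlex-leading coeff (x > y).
(a) The degree is 2 — no degree-1 curve has this shape.
(b) Checking where it meets the axes: every point of the y-axis in the box is on the curve; it crosses the x-axis at the gridline x = 0.
(c) Fitting integer coefficients to these (and the overall shape) gives p.

2*x^2 + 2*x*y - 3*x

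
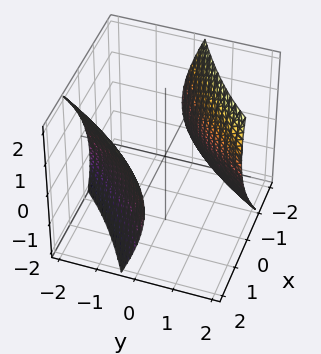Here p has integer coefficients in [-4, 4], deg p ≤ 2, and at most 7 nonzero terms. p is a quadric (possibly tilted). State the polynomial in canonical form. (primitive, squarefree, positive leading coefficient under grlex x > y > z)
x^2 - 3*x*y + y^2 + y*z - z^2 - 3

(a) The picture has 2 separate pieces.
(b) The degree is 2 — a generic line meets the surface in up to 2 points.
(c) Against the integer gridlines: it misses every integer gridline on the z-axis.
(d) Together with the visible shape, these determine p as stated.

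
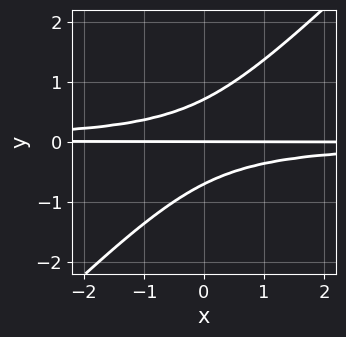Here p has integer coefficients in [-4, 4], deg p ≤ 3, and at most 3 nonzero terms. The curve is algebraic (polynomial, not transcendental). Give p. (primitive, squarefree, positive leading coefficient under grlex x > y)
2*x*y^2 - 2*y^3 + y

deg p = 3.
From the axis intercepts and sections: it crosses the y-axis at the gridline y = 0; the visible x-axis segment lies entirely on the curve.
Assembling these constraints gives the stated polynomial.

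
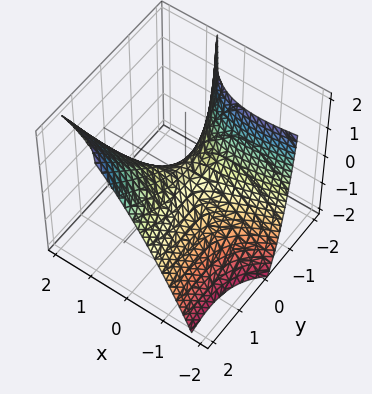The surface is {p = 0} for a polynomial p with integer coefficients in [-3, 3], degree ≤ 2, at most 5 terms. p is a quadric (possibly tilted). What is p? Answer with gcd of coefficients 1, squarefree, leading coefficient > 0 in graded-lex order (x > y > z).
x^2 - 3*x*y - y^2 + y*z + 2*z

1. The degree is 2 — the shape is more complex than any degree-1 surface.
2. From the visible intercepts: it meets the z-axis at z = 0 (among the integer gridlines); it meets the y-axis at y = 0 (among the integer gridlines).
3. The integer polynomial consistent with all of this is the stated p.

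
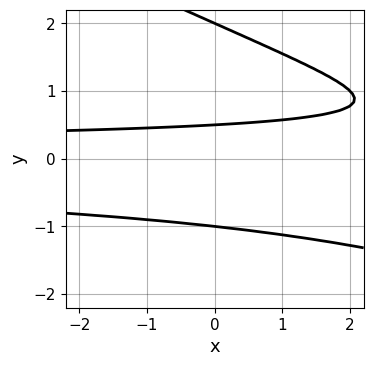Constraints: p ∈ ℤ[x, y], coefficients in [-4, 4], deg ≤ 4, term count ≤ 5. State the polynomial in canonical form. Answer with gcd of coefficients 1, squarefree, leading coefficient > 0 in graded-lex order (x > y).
x*y^2 + 2*y^3 - 3*y^2 - 3*y + 2

1. The degree is 3 — no degree-2 curve has this shape.
2. From the visible intercepts: the y-axis gridline crossings are at y ∈ {-1, 2}; no x-intercept at any integer in the box.
3. Solving for integer coefficients yields p as stated.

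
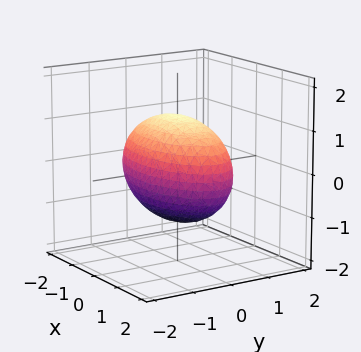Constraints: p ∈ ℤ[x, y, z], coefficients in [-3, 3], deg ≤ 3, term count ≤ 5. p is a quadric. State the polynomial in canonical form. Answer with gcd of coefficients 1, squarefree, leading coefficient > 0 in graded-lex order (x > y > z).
First, the degree is 2 — a closed, bounded, convex surface; a quadric.
Then, symmetries: mirror symmetry y ↦ −y ⇒ only even powers of y; it's symmetric under z → −z, forcing even powers of z; mirror symmetry x ↦ −x ⇒ only even powers of x.
Next, observable constraints: among the integer gridlines, it crosses the y-axis at y ∈ {-1, 1}.
Finally, matching integer coefficients to the picture gives p.

x^2 + 3*y^2 + 2*z^2 - 3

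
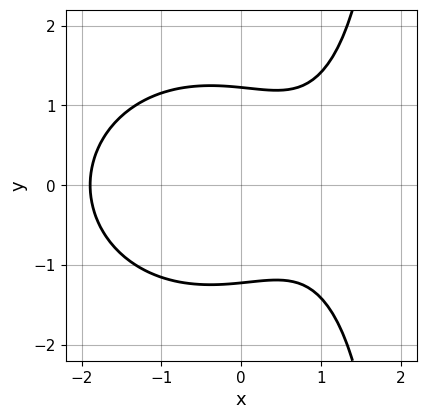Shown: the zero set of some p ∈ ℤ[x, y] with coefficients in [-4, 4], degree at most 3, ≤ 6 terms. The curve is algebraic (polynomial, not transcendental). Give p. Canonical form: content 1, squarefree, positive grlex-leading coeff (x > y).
x^3 + x*y^2 - 2*y^2 - 2*x + 3

(a) Degree: a generic line meets the curve in up to 3 points, so deg p = 3.
(b) Symmetries: it's symmetric under y → −y, forcing even powers of y.
(c) Fitting integer coefficients to these (and the overall shape) gives p.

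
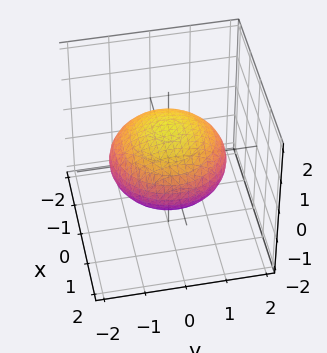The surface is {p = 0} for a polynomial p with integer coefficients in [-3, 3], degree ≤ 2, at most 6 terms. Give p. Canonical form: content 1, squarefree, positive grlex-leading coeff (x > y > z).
1. The degree is 2 — the shape is more complex than any degree-1 surface.
2. By symmetry, every cross-section ⟂ z is a circle, so x, y appear only via x² + y².
3. From the visible intercepts: a circular section at z = 0 has radius between 1 and 2; among the integer gridlines, it crosses the z-axis at z ∈ {-1, 1}.
4. The integer polynomial consistent with all of this is the stated p.

x^2 + y^2 + 2*z^2 - 2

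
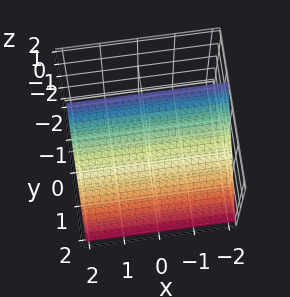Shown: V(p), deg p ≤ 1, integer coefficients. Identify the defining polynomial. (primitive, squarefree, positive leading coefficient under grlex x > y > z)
3*y + 2*z - 2

First, the degree is 1 — the surface is flat (a plane).
Next, from the axis intercepts and sections: it meets the z-axis at z = 1 (among the integer gridlines); no x-intercept at any integer in the box.
Finally, the integer polynomial consistent with all of this is the stated p.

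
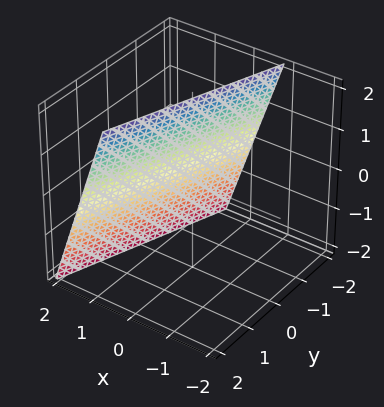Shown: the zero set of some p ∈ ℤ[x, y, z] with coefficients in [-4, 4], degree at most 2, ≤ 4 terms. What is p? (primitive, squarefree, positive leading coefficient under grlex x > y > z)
3*x - y + z - 2

1. deg p = 1. Every cross-section is a straight line — this is a plane.
2. From the visible intercepts: one y-axis crossing is at y = -2; it meets the z-axis at z = 2 (among the integer gridlines).
3. Solving for integer coefficients yields p as stated.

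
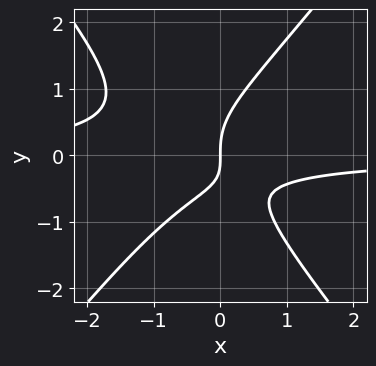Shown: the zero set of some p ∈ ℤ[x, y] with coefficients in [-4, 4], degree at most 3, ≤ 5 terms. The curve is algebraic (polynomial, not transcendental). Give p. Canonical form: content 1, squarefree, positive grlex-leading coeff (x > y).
3*x^2*y - 2*y^3 + 2*x*y + 2*x

deg p = 3. A generic line meets the curve in up to 3 points.
Checking where it meets the axes: it crosses the y-axis at the gridline y = 0; it meets the x-axis at x = 0 (among the integer gridlines).
Fitting integer coefficients to these (and the overall shape) gives p.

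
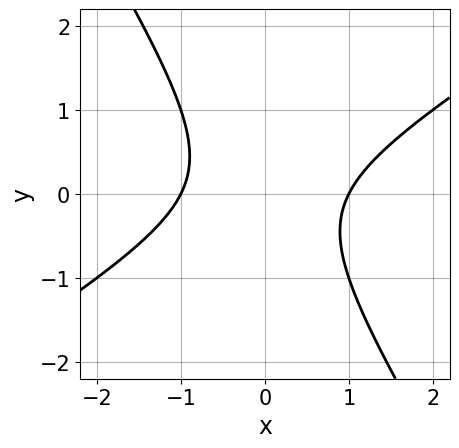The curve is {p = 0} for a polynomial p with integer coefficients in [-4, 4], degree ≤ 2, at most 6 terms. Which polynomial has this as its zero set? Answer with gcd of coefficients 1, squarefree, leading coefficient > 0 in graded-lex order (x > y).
1. deg p = 2. A generic line meets the curve in up to 2 points.
2. From the visible intercepts: among the integer gridlines, it crosses the x-axis at x ∈ {-1, 1}; the curve avoids every integer y-axis point in the box.
3. Together with the visible shape, these determine p as stated.

x^2 - x*y - y^2 - 1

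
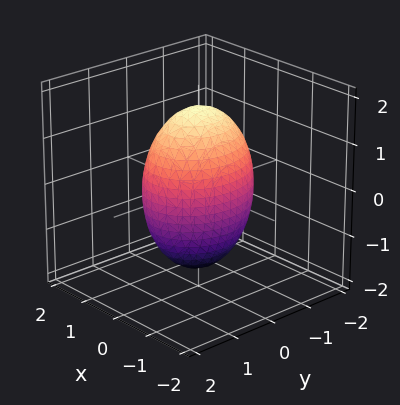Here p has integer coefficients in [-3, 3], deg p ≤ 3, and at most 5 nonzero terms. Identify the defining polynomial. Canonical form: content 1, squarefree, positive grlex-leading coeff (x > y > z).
The degree is 2 — bounded and convex; a quadric.
Symmetries: the z ↦ −z reflection is a symmetry, so z appears only in even powers; mirror symmetry y ↦ −y ⇒ only even powers of y; the x ↦ −x reflection is a symmetry, so x appears only in even powers.
From the visible intercepts: the x-axis gridline crossings are at x ∈ {-1, 1}.
Putting this together gives p.

3*x^2 + 2*y^2 + z^2 - 3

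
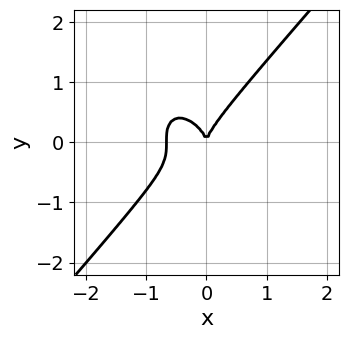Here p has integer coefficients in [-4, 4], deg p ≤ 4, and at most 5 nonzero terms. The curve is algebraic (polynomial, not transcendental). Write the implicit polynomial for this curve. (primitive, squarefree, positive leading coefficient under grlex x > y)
3*x^3 - 2*y^3 + 2*x^2

Degree: no degree-2 curve has this shape, so deg p = 3.
Checking where it meets the axes: it crosses the y-axis at the gridline y = 0; it meets the x-axis at x = 0 (among the integer gridlines).
Together with the visible shape, these determine p as stated.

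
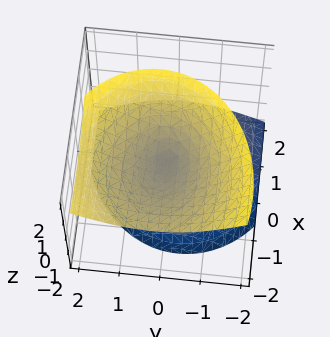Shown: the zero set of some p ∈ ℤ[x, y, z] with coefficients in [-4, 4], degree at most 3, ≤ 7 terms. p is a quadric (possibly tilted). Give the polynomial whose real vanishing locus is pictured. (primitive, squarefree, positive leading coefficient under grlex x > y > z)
2*x^2 + 3*x*z + 3*y^2 - y*z - 3*z^2

1. There are 2 components. They look like related sheets of one shape, so recover p as a whole.
2. deg p = 2. The shape is more complex than any degree-1 surface.
3. From the visible intercepts: it meets the x-axis at x = 0 (among the integer gridlines); it crosses the y-axis at the gridline y = 0.
4. Assembling these constraints gives the stated polynomial.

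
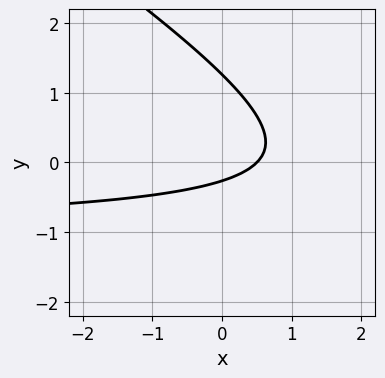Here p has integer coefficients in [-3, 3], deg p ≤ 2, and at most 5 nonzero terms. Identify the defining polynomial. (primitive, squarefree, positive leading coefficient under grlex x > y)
2*x*y + 3*y^2 + 2*x - 3*y - 1

(a) deg p = 2.
(b) Solving for integer coefficients yields p as stated.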